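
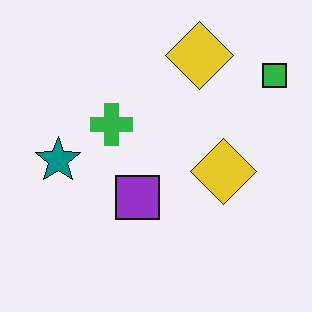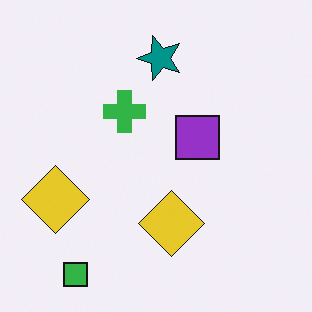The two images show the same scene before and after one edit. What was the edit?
Transposed (reflected across the top-left ↔ bottom-right diagonal).

Shapes have swapped their row and column positions — what was in the top-right is now in the bottom-left — a diagonal reflection.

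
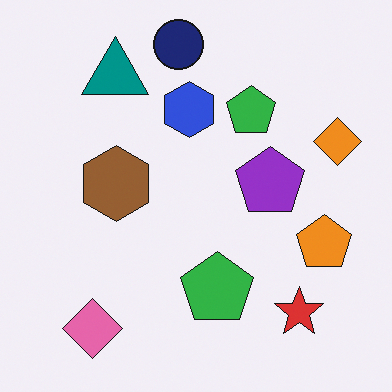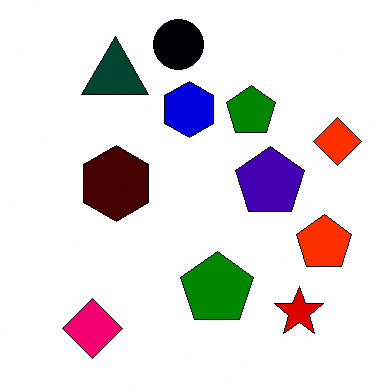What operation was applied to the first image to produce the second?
The image was boosted in contrast.

Tones are pushed away from mid-grey across the whole image — a global contrast change.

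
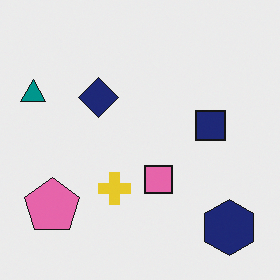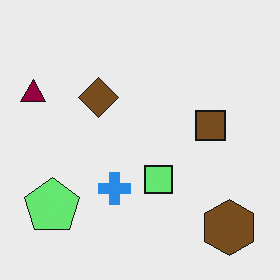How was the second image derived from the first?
The image was hue-shifted through roughly half the color wheel.

Every shape's color has rotated by the same amount around the hue wheel — a uniform hue shift.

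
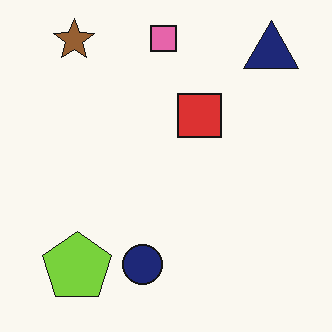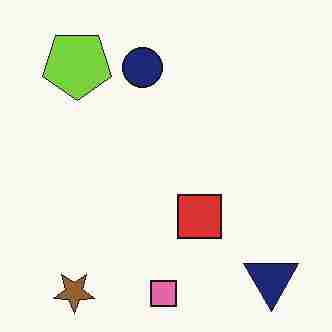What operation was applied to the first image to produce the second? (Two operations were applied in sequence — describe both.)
This is the original image flipped vertically (top ↔ bottom), then heavily JPEG-compressed with obvious blocking artifacts.

The pink square is in the top of the first image and the bottom of the second — shapes on opposite sides of the horizontal midline have swapped in a mirror flip. Blocky 8×8 compression artifacts appear around shape edges and the flat background shows ringing — characteristic JPEG degradation.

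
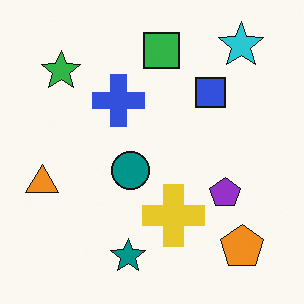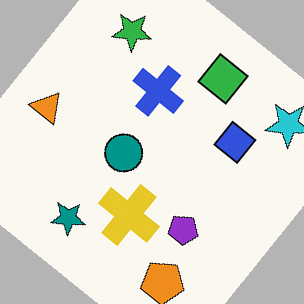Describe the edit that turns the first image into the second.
Rotated clockwise by a large amount — several tens of degrees.

Every shape is tilted by the same angle and the image corners show triangular fill wedges — a whole-image rotation by a non-right angle.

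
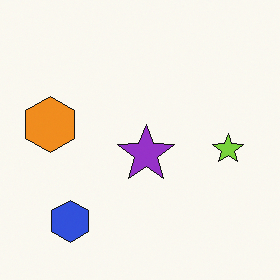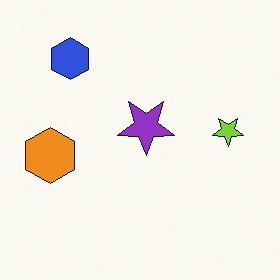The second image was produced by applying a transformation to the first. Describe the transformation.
The transformation is: flipped vertically (top ↔ bottom).

The blue hexagon is in the bottom-left of the first image and the top-left of the second — shapes on opposite sides of the horizontal midline have swapped in a mirror flip.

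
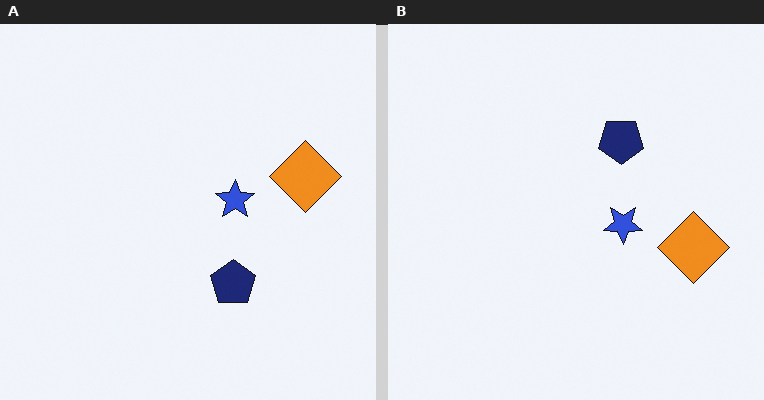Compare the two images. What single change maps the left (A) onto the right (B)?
The transformation is: flipped vertically (top ↔ bottom).

The navy pentagon is in the bottom of the left (A) image and the top of the right (B) — shapes on opposite sides of the horizontal midline have swapped in a mirror flip.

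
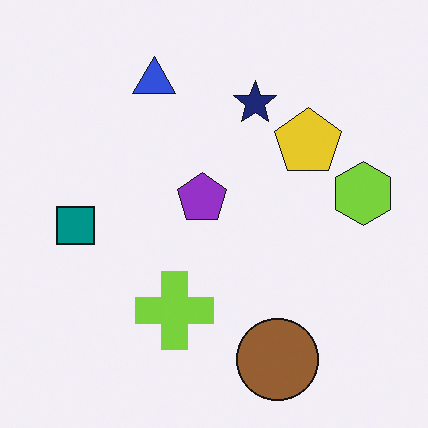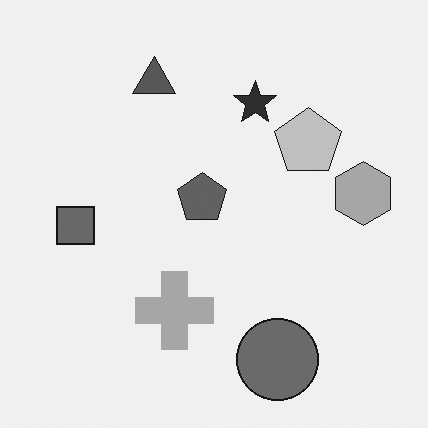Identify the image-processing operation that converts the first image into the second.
It was converted to grayscale.

All color is removed — every shape is now a shade of grey.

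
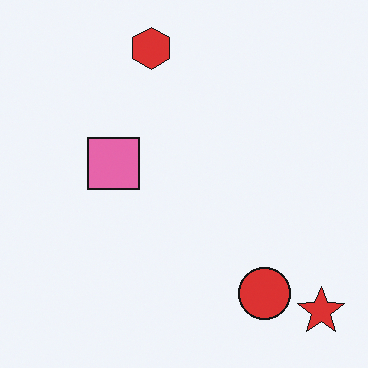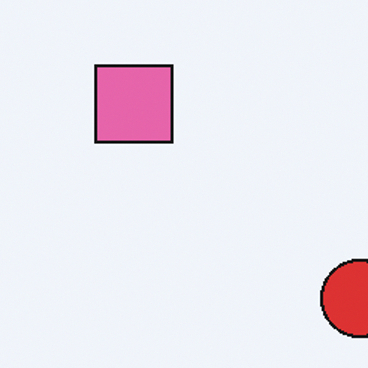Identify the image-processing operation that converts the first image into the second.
It was cropped slightly and scaled back up.

The visible shapes are larger and the field of view is narrower; shapes near the original edges may be partly or wholly outside the frame — a crop-and-rescale.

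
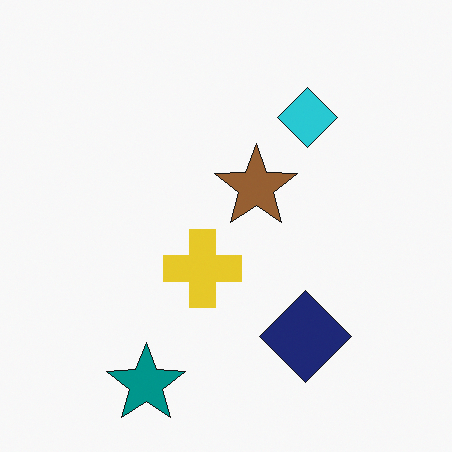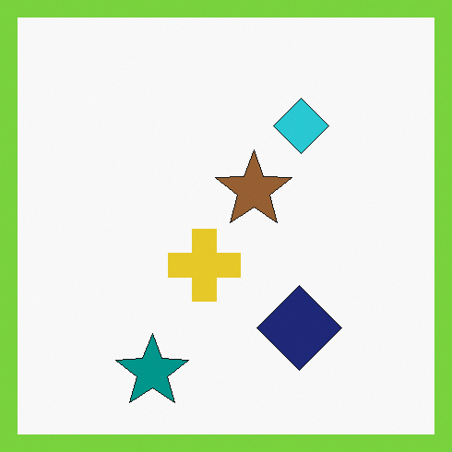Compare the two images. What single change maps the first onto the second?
It was framed with a lime border.

A solid lime frame runs around the edge of the second image, with the content slightly shrunk inside it.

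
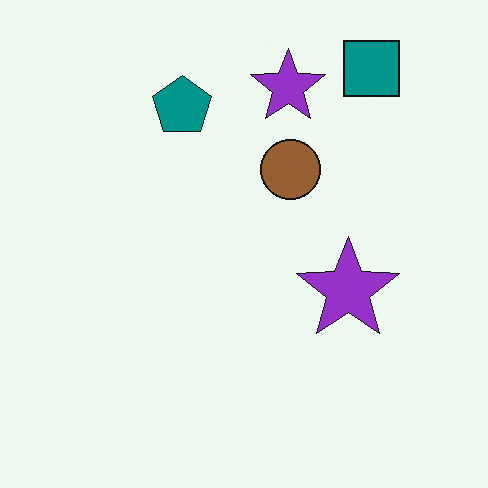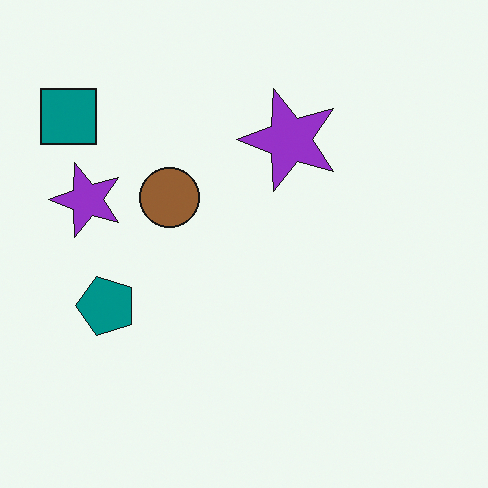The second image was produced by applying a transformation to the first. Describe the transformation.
The second image is the first rotated 90° counter-clockwise.

The teal square sits in the top-right of the first image and the top-left of the second — consistent with a whole-image 90° counter-clockwise rotation.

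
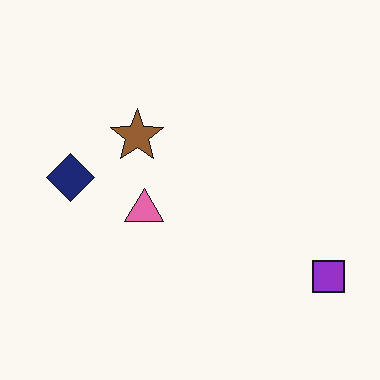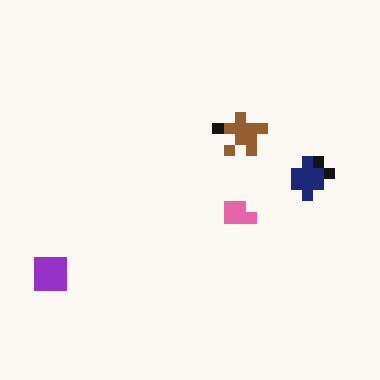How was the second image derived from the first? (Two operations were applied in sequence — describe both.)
The second image is the first heavily pixelated into large blocks, then flipped horizontally (left ↔ right).

Shapes are reduced to large square blocks; fine edges and outlines are lost — a downscale-then-upscale (mosaic) effect. The purple square is in the bottom-right of the first image and the bottom-left of the second — shapes on opposite sides of the vertical midline have swapped in a mirror flip.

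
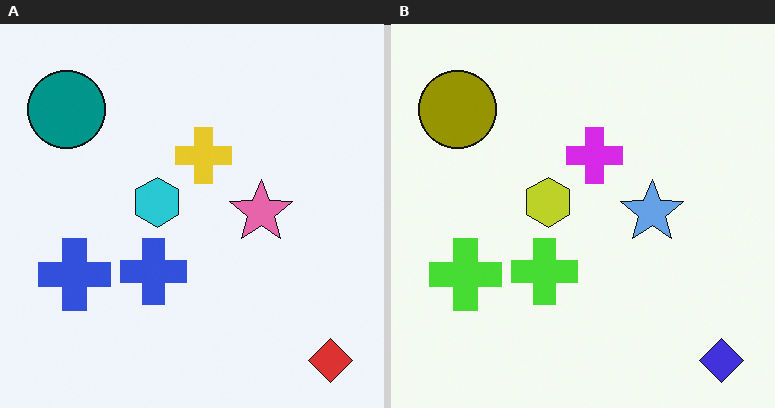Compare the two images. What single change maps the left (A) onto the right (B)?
Hue-shifted through roughly half the color wheel.

Every shape's color has rotated by the same amount around the hue wheel — a uniform hue shift.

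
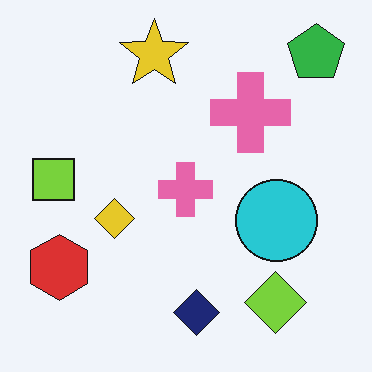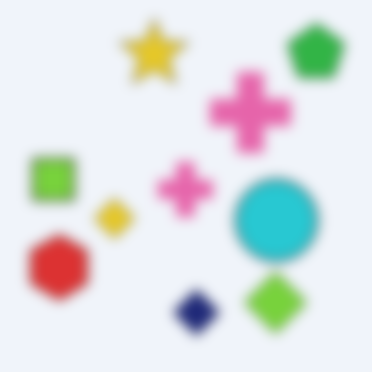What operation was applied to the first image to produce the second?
This is the original image heavily blurred.

Shape edges and outlines are uniformly softened across the whole image.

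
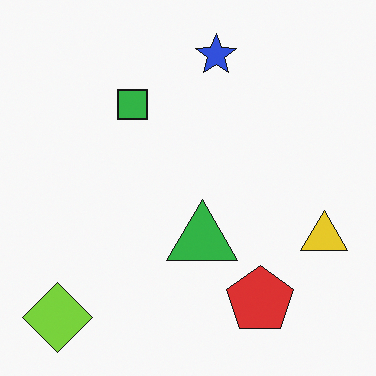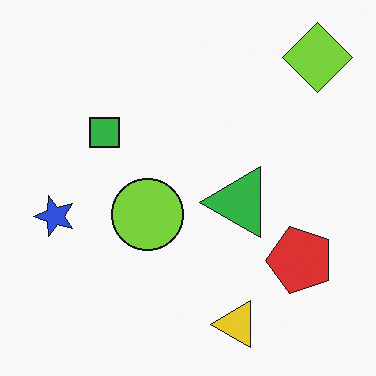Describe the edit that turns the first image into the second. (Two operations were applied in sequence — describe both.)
The image was transposed (reflected across the top-left ↔ bottom-right diagonal), then overlaid with an additional lime circle.

Shapes have swapped their row and column positions — what was in the top-right is now in the bottom-left — a diagonal reflection. A lime circle appears in the second image that is absent from the first.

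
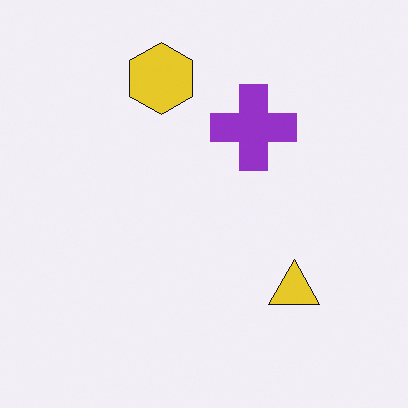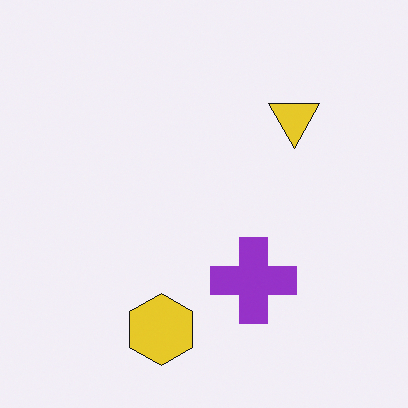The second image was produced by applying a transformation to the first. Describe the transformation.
This is the original image flipped vertically (top ↔ bottom).

The yellow hexagon is in the top of the first image and the bottom of the second — shapes on opposite sides of the horizontal midline have swapped in a mirror flip.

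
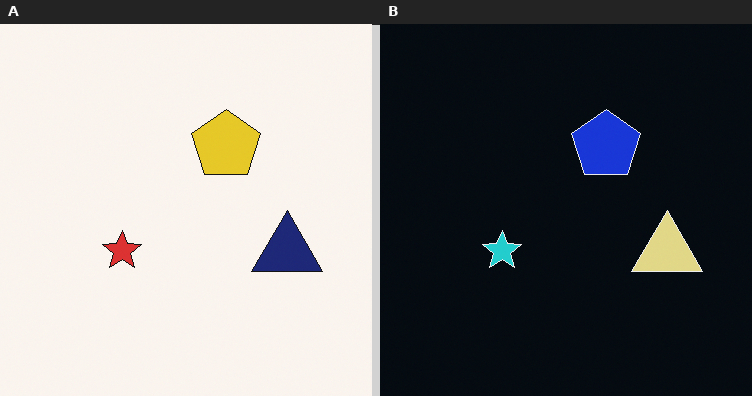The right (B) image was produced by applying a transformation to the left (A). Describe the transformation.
The transformation is: color-inverted (negative).

The light background has become dark and every shape's color is its complement — a photographic negative.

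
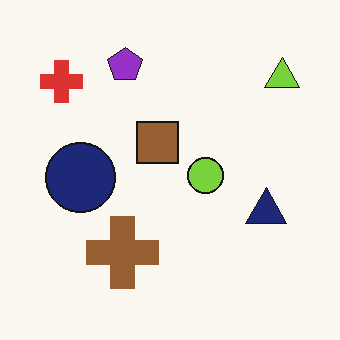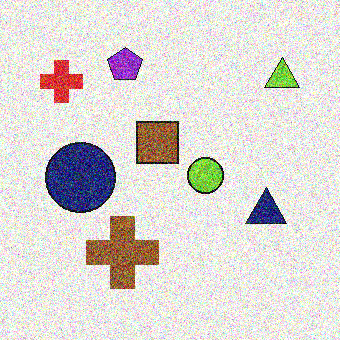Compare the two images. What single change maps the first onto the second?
This is the original image degraded with strong gaussian noise.

Random speckle covers the whole image, including the flat background.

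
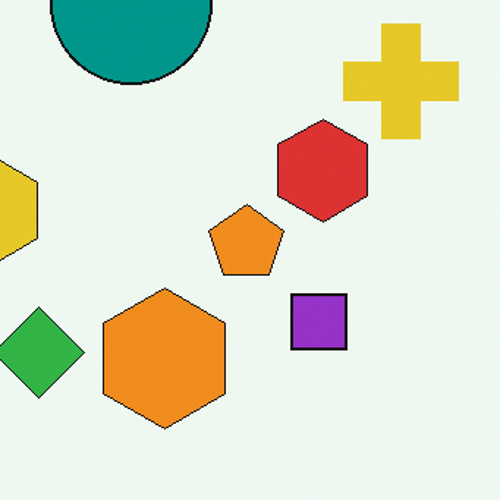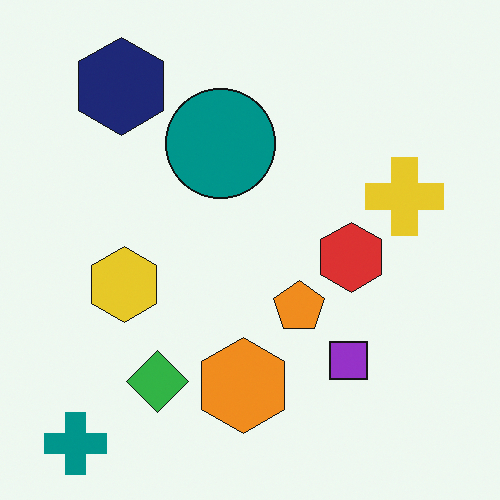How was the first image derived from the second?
The transformation is: cropped to a modestly smaller region and rescaled.

The visible shapes are larger and the field of view is narrower; shapes near the original edges may be partly or wholly outside the frame — a crop-and-rescale.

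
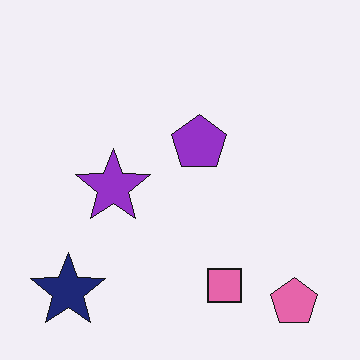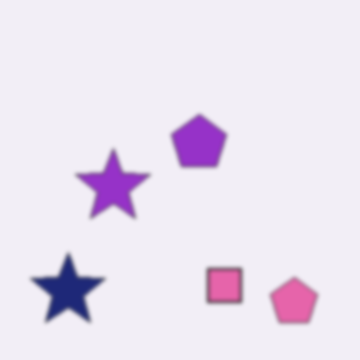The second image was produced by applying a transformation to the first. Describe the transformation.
This is the original image slightly softened.

Shape edges and outlines are uniformly softened across the whole image.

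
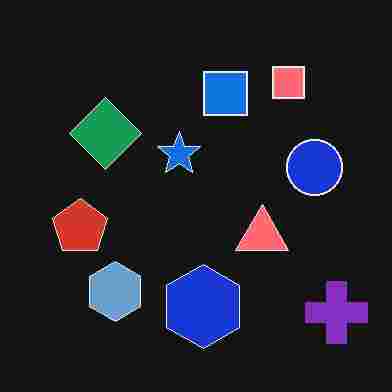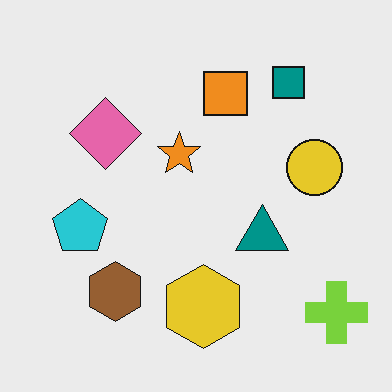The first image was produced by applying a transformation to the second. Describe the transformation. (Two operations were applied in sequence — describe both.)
The first image is the second heavily JPEG-compressed with obvious blocking artifacts, then color-inverted (negative).

Blocky 8×8 compression artifacts appear around shape edges and the flat background shows ringing — characteristic JPEG degradation. The light background has become dark and every shape's color is its complement — a photographic negative.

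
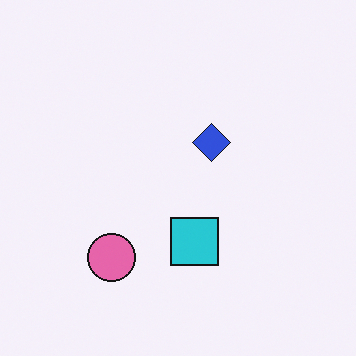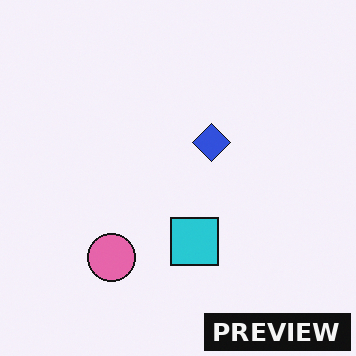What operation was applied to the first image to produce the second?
The transformation is: watermarked with the text "PREVIEW" in the lower-right corner.

A dark label reading "PREVIEW" appears in the lower-right corner.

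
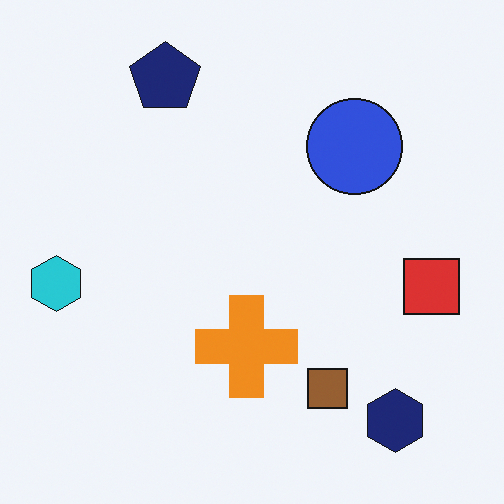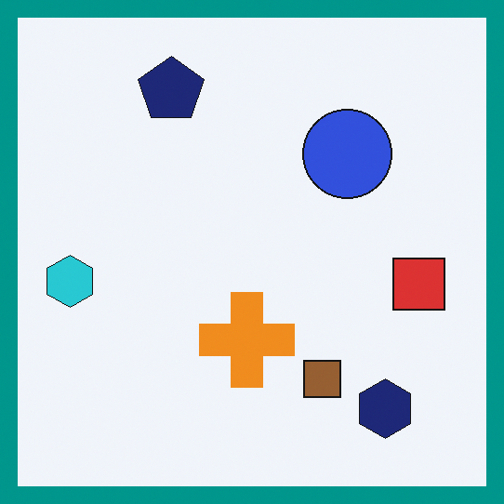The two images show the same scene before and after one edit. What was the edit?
This is the original image framed with a teal border.

A solid teal frame runs around the edge of the second image, with the content slightly shrunk inside it.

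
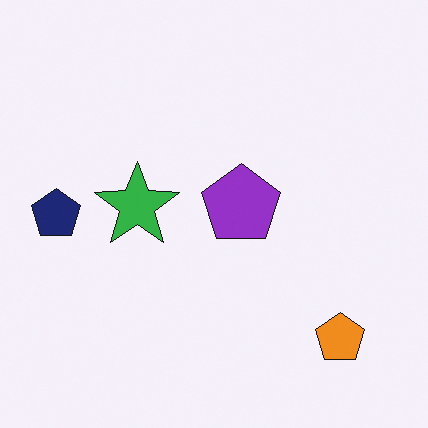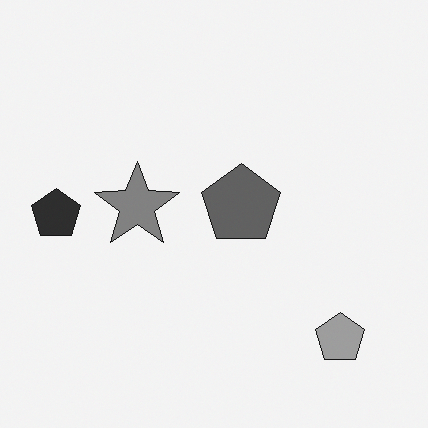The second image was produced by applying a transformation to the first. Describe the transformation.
The second image is the first converted to grayscale.

All color is removed — every shape is now a shade of grey.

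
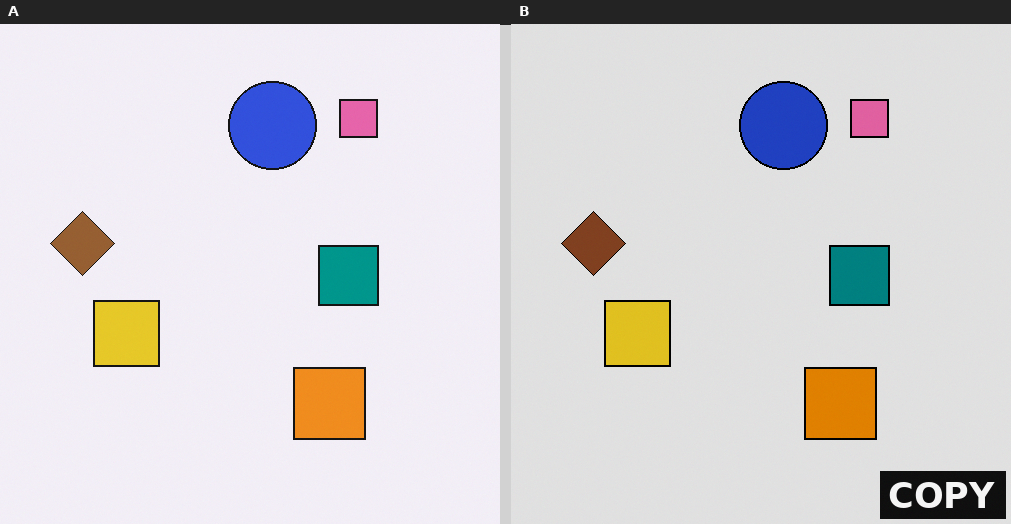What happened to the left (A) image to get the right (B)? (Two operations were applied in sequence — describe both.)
The transformation is: moderately posterized, then watermarked with the text "COPY" in the lower-right corner.

Each flat color has snapped to a coarser quantized level — most visibly, the near-white background has dropped to a flat grey. A dark label reading "COPY" appears in the lower-right corner.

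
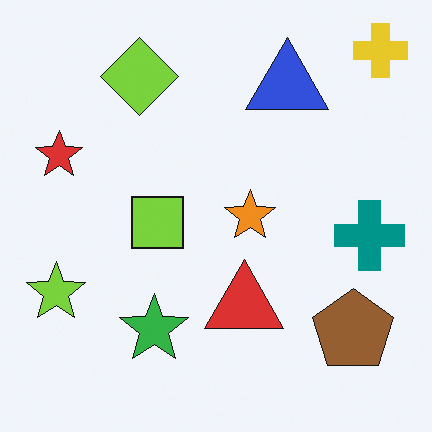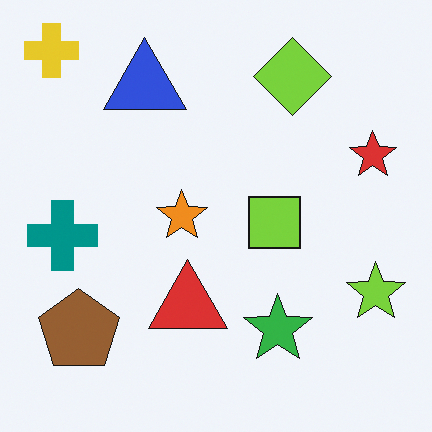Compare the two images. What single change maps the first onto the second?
The transformation is: flipped horizontally (left ↔ right).

The yellow cross is in the top-right of the first image and the top-left of the second — shapes on opposite sides of the vertical midline have swapped in a mirror flip.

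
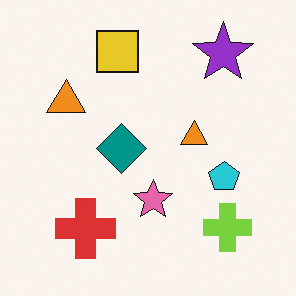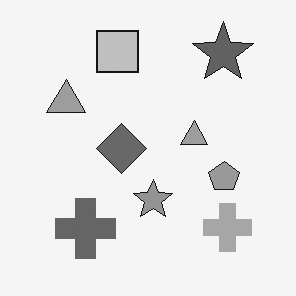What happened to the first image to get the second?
This is the original image converted to grayscale.

All color is removed — every shape is now a shade of grey.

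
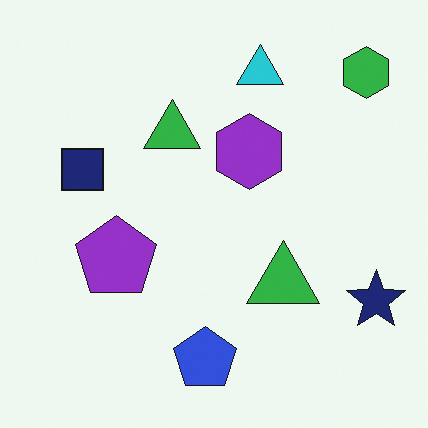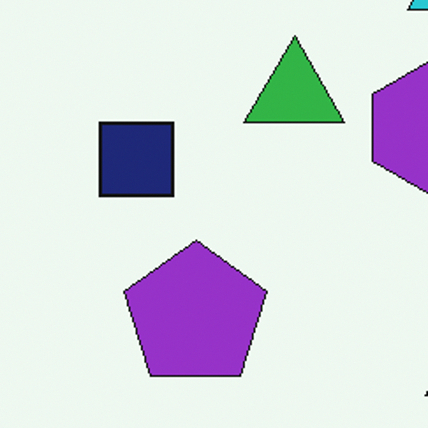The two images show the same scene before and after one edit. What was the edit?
It was cropped to a noticeably smaller region and rescaled.

The visible shapes are larger and the field of view is narrower; shapes near the original edges may be partly or wholly outside the frame — a crop-and-rescale.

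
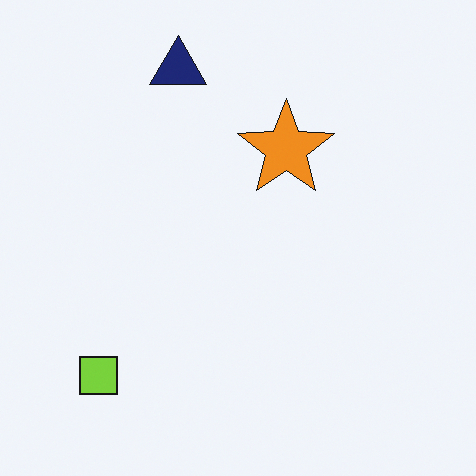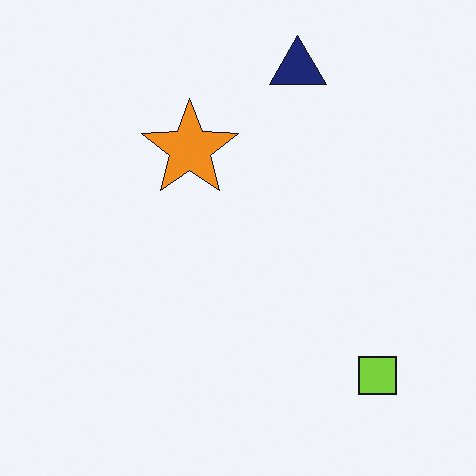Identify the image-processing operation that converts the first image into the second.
The second image is the first flipped horizontally (left ↔ right).

The lime square is in the bottom-left of the first image and the bottom-right of the second — shapes on opposite sides of the vertical midline have swapped in a mirror flip.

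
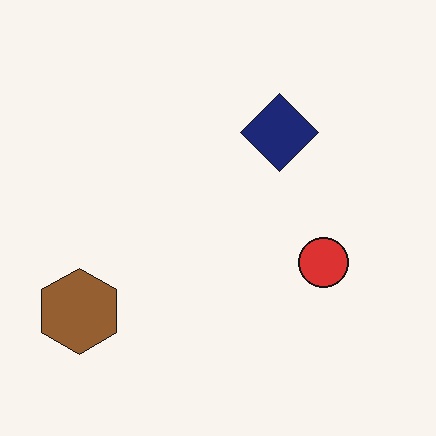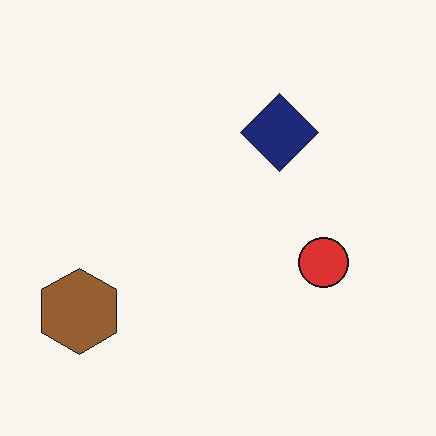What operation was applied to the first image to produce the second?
It was given moderate JPEG compression.

Blocky 8×8 compression artifacts appear around shape edges and the flat background shows ringing — characteristic JPEG degradation.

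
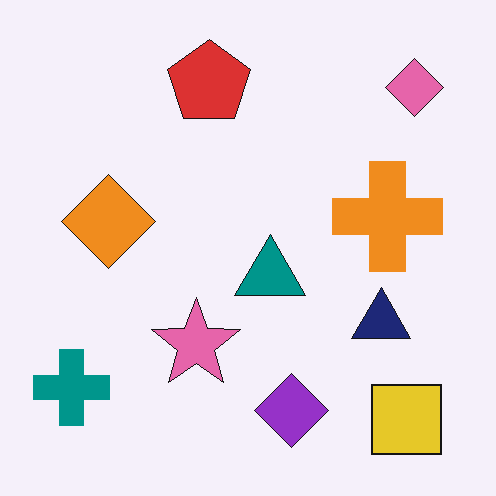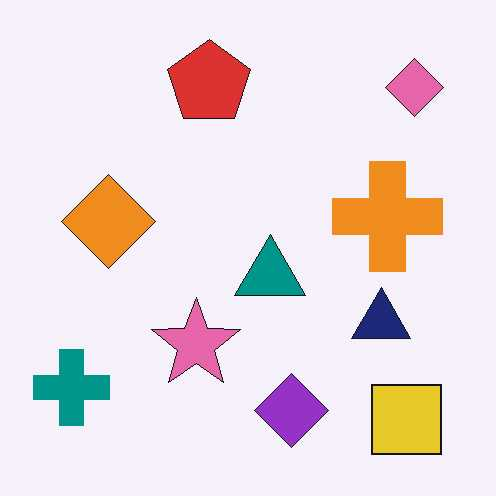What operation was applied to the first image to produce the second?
It was JPEG-compressed with visible artifacts.

Blocky 8×8 compression artifacts appear around shape edges and the flat background shows ringing — characteristic JPEG degradation.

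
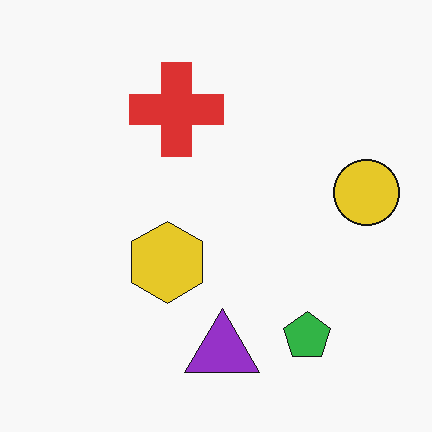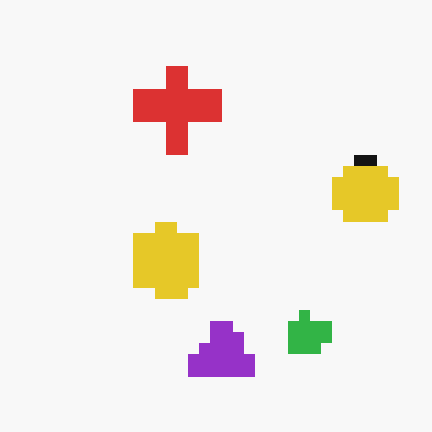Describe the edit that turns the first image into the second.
The transformation is: heavily pixelated into large blocks.

Shapes are reduced to large square blocks; fine edges and outlines are lost — a downscale-then-upscale (mosaic) effect.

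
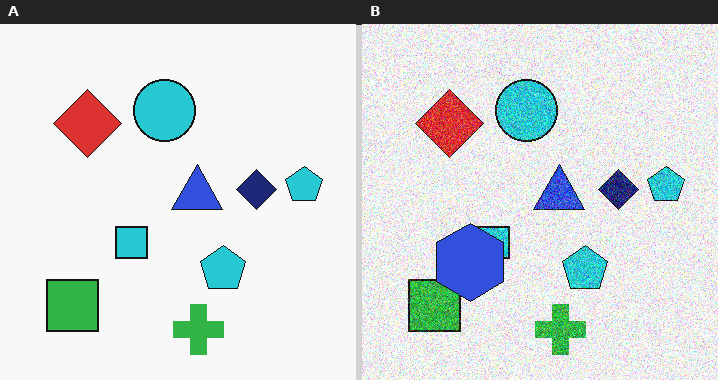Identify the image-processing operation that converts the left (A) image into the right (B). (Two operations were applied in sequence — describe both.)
The transformation is: degraded with heavy additive noise, then overlaid with an additional blue hexagon.

Random speckle covers the whole image, including the flat background. A blue hexagon appears in the right (B) image that is absent from the left (A).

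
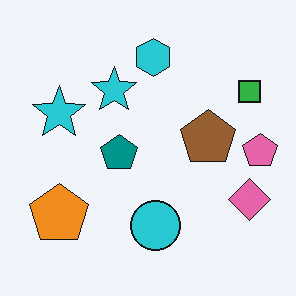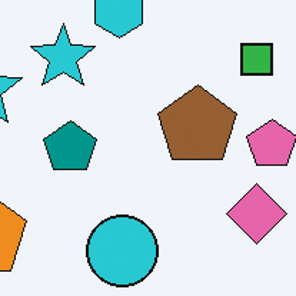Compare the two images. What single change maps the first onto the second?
Cropped slightly and scaled back up.

The visible shapes are larger and the field of view is narrower; shapes near the original edges may be partly or wholly outside the frame — a crop-and-rescale.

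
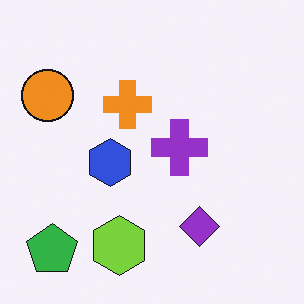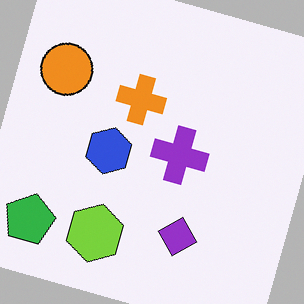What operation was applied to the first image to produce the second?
The transformation is: rotated clockwise by a moderate amount.

Every shape is tilted by the same angle and the image corners show triangular fill wedges — a whole-image rotation by a non-right angle.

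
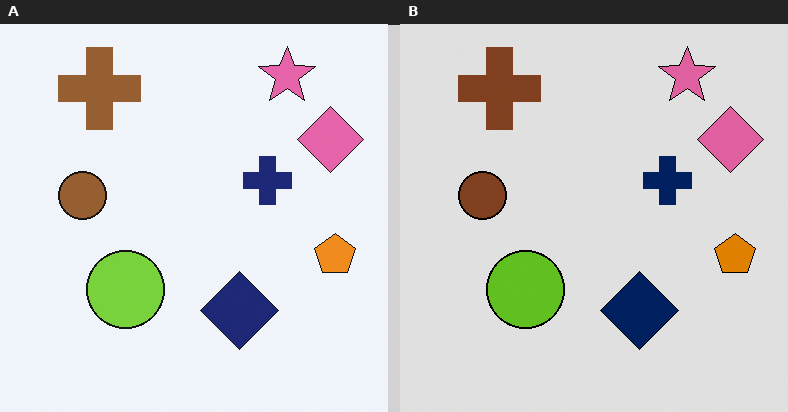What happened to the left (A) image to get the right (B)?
Moderately posterized.

Each flat color has snapped to a coarser quantized level — most visibly, the near-white background has dropped to a flat grey.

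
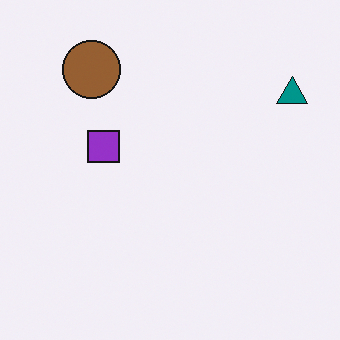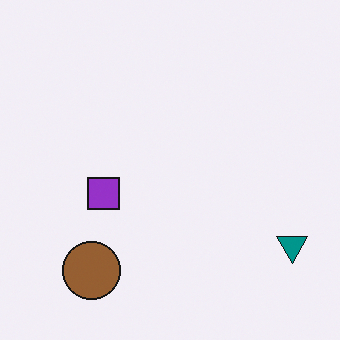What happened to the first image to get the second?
The image was flipped vertically (top ↔ bottom).

The brown circle is in the top-left of the first image and the bottom-left of the second — shapes on opposite sides of the horizontal midline have swapped in a mirror flip.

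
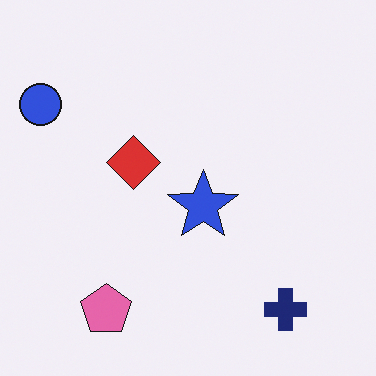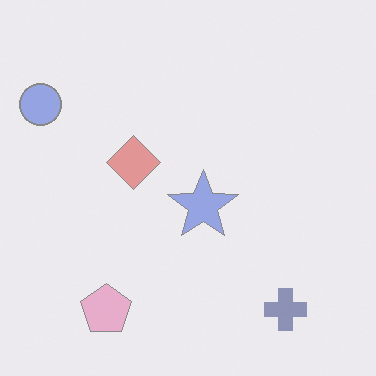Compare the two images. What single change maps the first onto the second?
The image was washed out (contrast reduced).

Tones are pushed toward mid-grey across the whole image — a global contrast change.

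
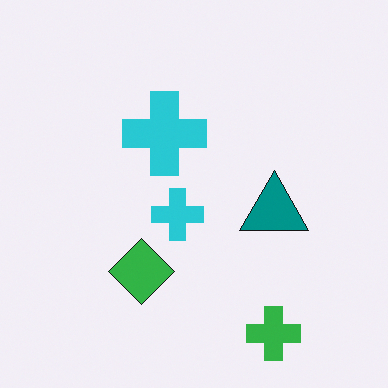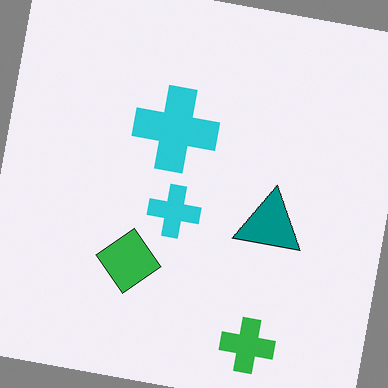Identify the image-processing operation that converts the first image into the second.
The second image is the first rotated clockwise by a small amount.

Every shape is tilted by the same angle and the image corners show triangular fill wedges — a whole-image rotation by a non-right angle.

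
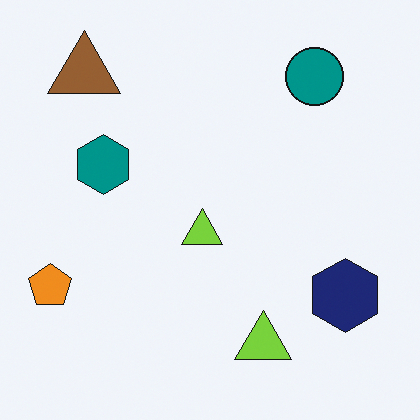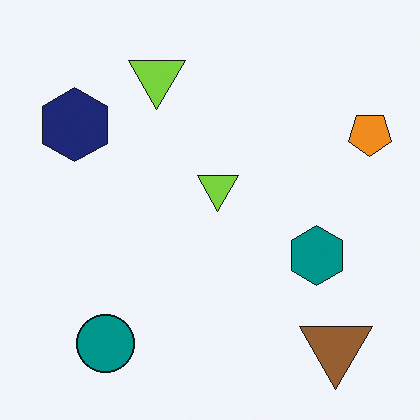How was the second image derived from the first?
It was rotated 180°.

The brown triangle sits in the top-left of the first image and the bottom-right of the second — consistent with a whole-image 180° rotation.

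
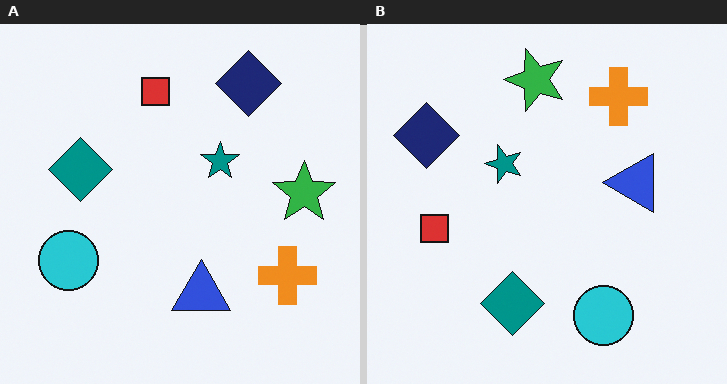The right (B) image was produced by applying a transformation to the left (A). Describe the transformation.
The right (B) image is the left (A) rotated 90° counter-clockwise.

The navy diamond sits in the top-right of the left (A) image and the top-left of the right (B) — consistent with a whole-image 90° counter-clockwise rotation.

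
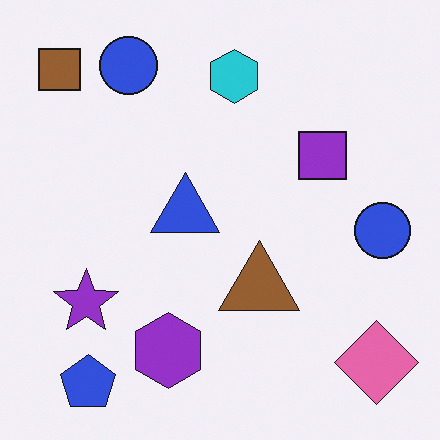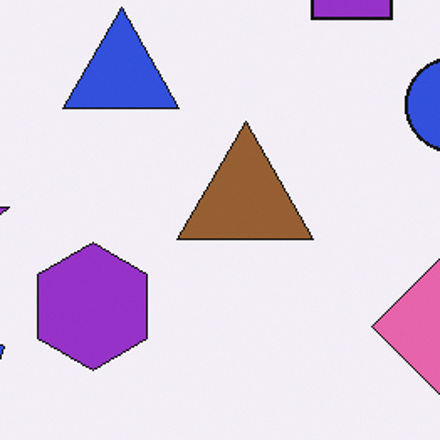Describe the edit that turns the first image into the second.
This is the original image cropped tightly and scaled back up.

The visible shapes are larger and the field of view is narrower; shapes near the original edges may be partly or wholly outside the frame — a crop-and-rescale.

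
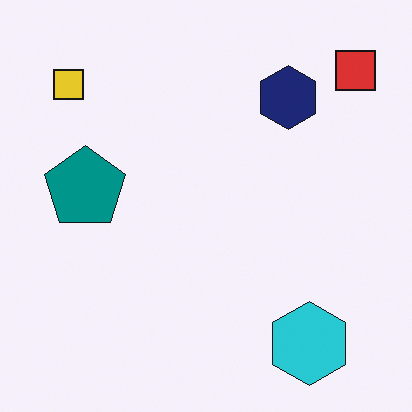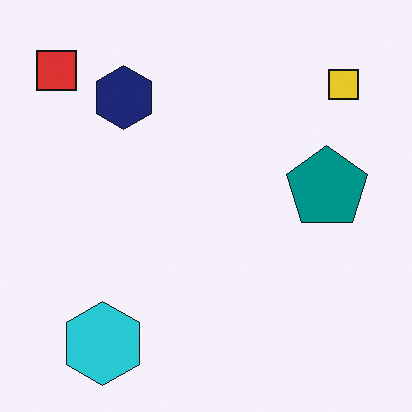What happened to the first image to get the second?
Flipped horizontally (left ↔ right).

The red square is in the top-right of the first image and the top-left of the second — shapes on opposite sides of the vertical midline have swapped in a mirror flip.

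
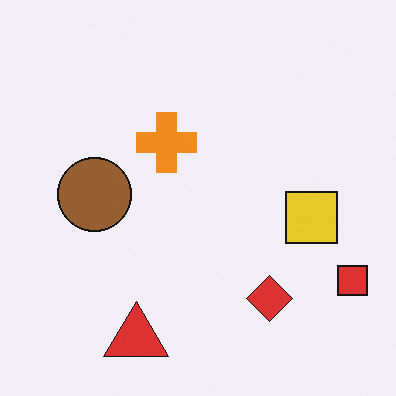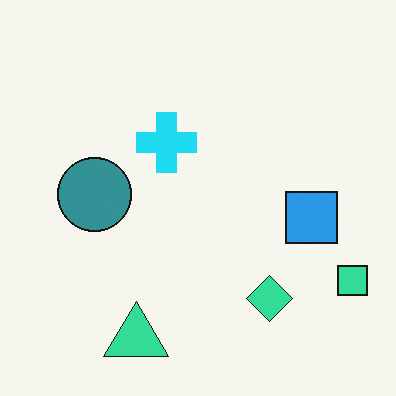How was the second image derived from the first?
The image was hue-shifted noticeably.

Every shape's color has rotated by the same amount around the hue wheel — a uniform hue shift.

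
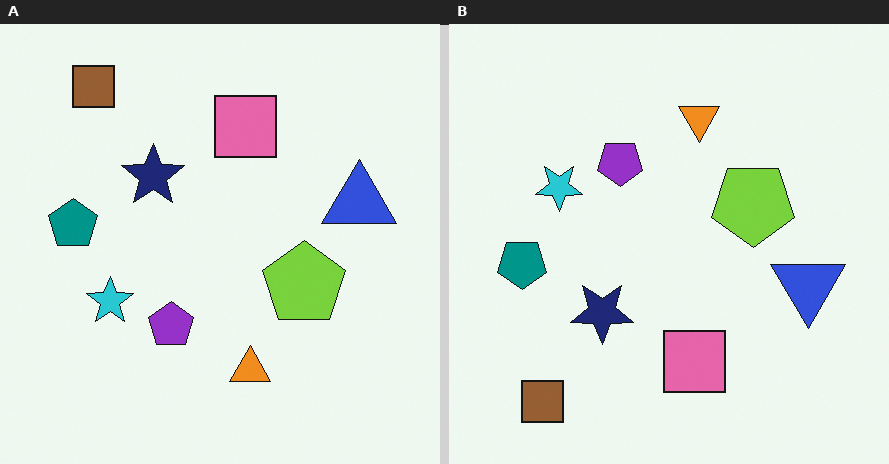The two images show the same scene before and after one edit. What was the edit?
The transformation is: flipped vertically (top ↔ bottom).

The brown square is in the top-left of the left (A) image and the bottom-left of the right (B) — shapes on opposite sides of the horizontal midline have swapped in a mirror flip.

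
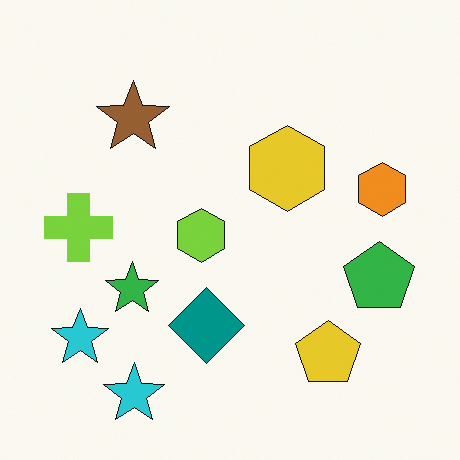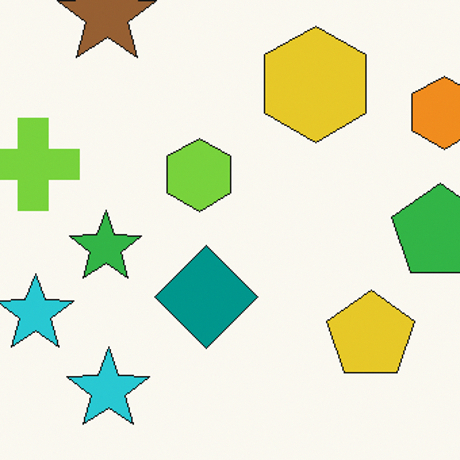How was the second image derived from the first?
It was cropped slightly and scaled back up.

The visible shapes are larger and the field of view is narrower; shapes near the original edges may be partly or wholly outside the frame — a crop-and-rescale.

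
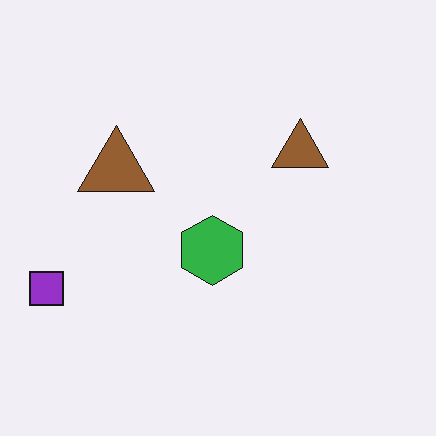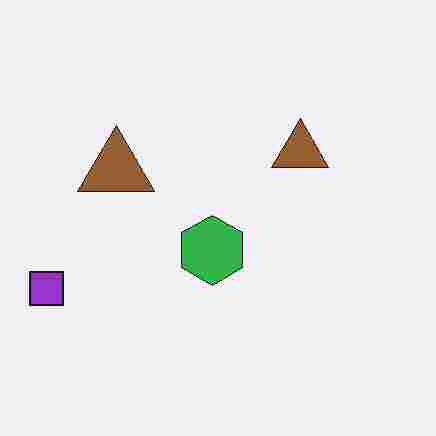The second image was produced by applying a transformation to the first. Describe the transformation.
Degraded with heavy JPEG compression.

Blocky 8×8 compression artifacts appear around shape edges and the flat background shows ringing — characteristic JPEG degradation.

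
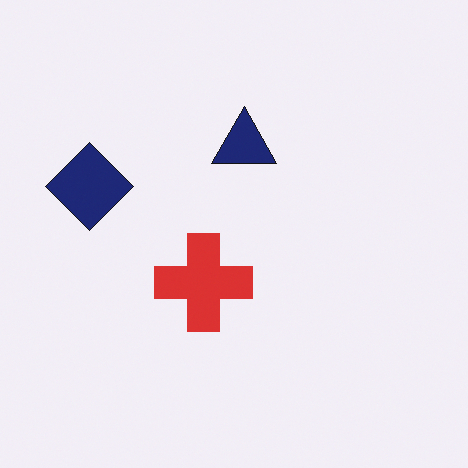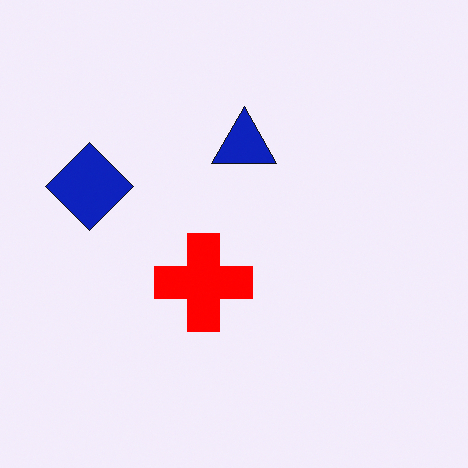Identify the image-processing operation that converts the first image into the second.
The transformation is: heavily oversaturated.

All colors are more vivid — a global saturation change.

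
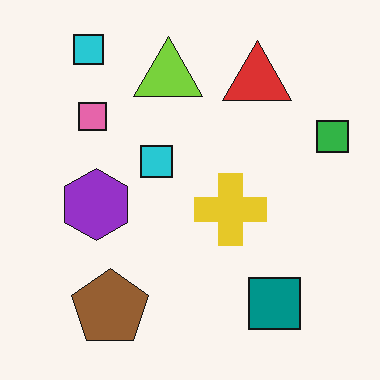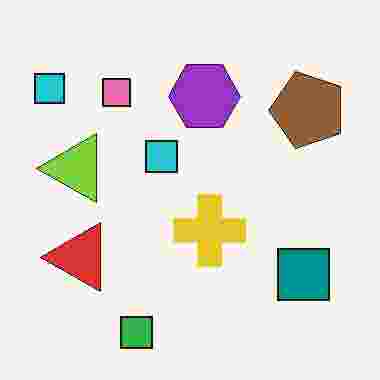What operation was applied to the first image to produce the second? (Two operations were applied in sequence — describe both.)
The second image is the first degraded with heavy JPEG compression, then transposed (reflected across the top-left ↔ bottom-right diagonal).

Blocky 8×8 compression artifacts appear around shape edges and the flat background shows ringing — characteristic JPEG degradation. Shapes have swapped their row and column positions — what was in the top-right is now in the bottom-left — a diagonal reflection.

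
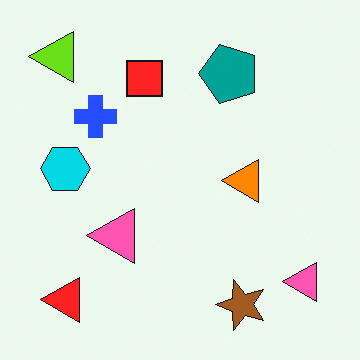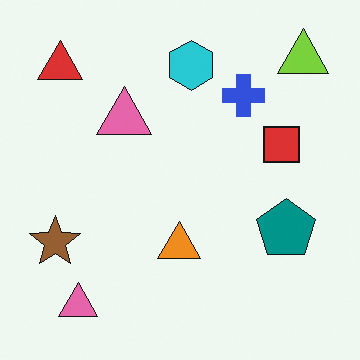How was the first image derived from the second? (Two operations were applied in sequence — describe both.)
The image was slightly oversaturated, then rotated 90° counter-clockwise.

All colors are more vivid — a global saturation change. The lime triangle sits in the top-right of the second image and the top-left of the first — consistent with a whole-image 90° counter-clockwise rotation.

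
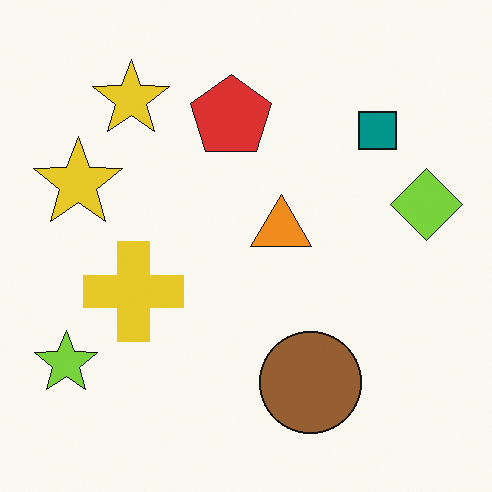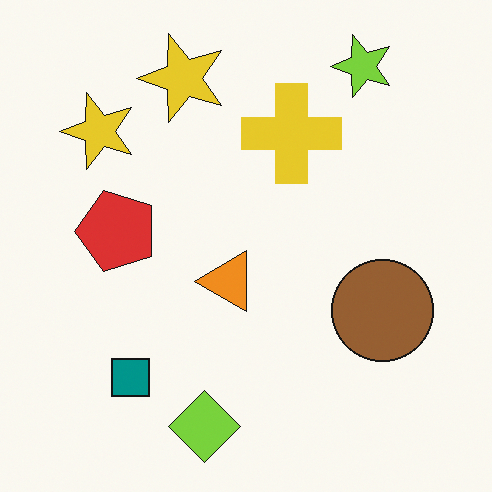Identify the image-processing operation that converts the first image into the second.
The second image is the first transposed (reflected across the top-left ↔ bottom-right diagonal).

Shapes have swapped their row and column positions — what was in the top-right is now in the bottom-left — a diagonal reflection.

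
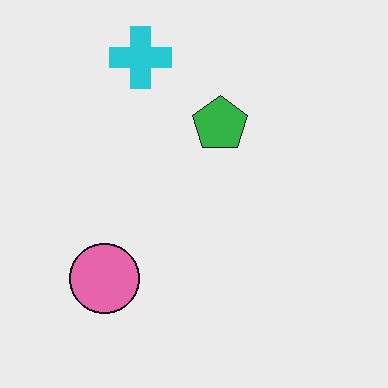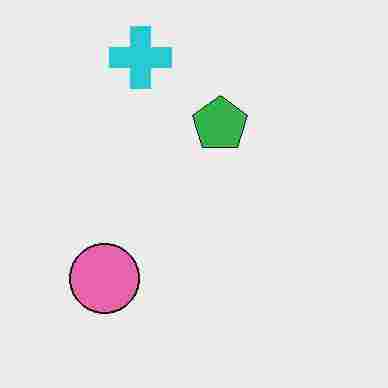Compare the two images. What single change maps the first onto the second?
It was heavily JPEG-compressed with obvious blocking artifacts.

Blocky 8×8 compression artifacts appear around shape edges and the flat background shows ringing — characteristic JPEG degradation.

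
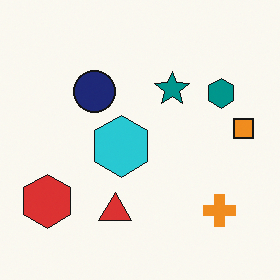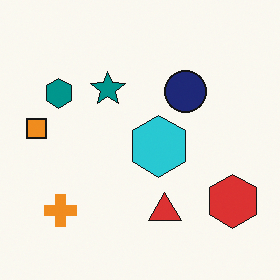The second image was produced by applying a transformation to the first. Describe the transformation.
The transformation is: flipped horizontally (left ↔ right).

The orange square is in the right of the first image and the left of the second — shapes on opposite sides of the vertical midline have swapped in a mirror flip.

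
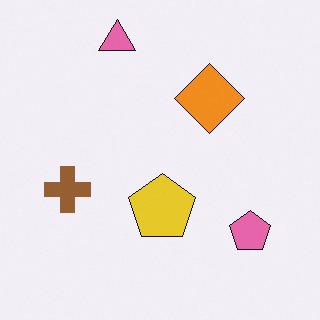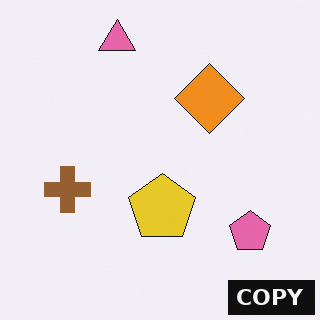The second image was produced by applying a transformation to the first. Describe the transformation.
The image was watermarked with the text "COPY" in the lower-right corner.

A dark label reading "COPY" appears in the lower-right corner.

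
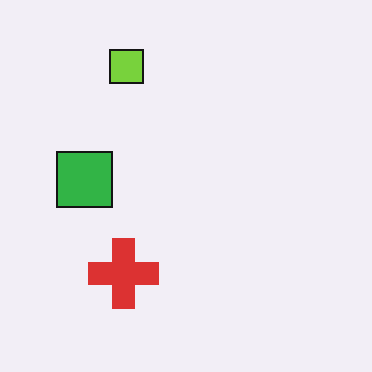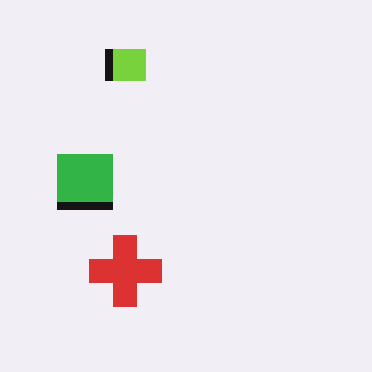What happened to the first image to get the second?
It was pixelated into visible square blocks.

Shapes are reduced to large square blocks; fine edges and outlines are lost — a downscale-then-upscale (mosaic) effect.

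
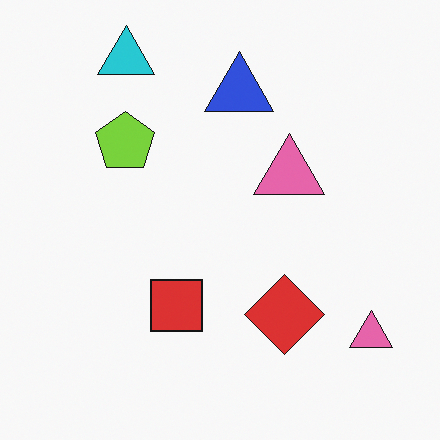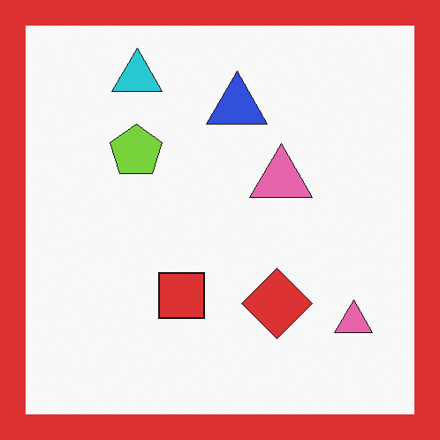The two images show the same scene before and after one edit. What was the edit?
The transformation is: framed with a red border.

A solid red frame runs around the edge of the second image, with the content slightly shrunk inside it.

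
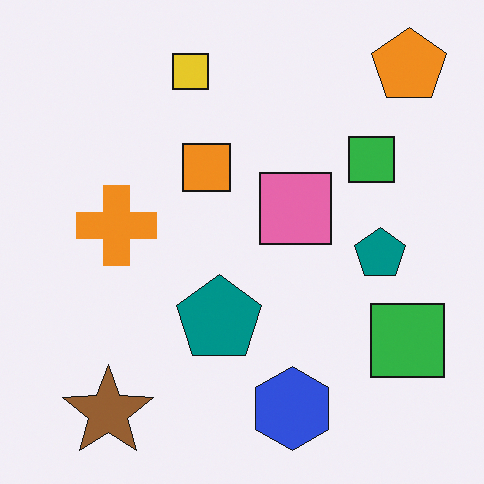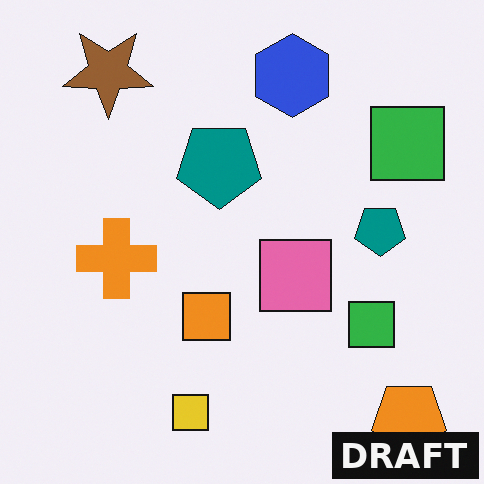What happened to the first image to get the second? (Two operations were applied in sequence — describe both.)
This is the original image flipped vertically (top ↔ bottom), then watermarked with the text "DRAFT" in the lower-right corner.

The orange pentagon is in the top-right of the first image and the bottom-right of the second — shapes on opposite sides of the horizontal midline have swapped in a mirror flip. A dark label reading "DRAFT" appears in the lower-right corner.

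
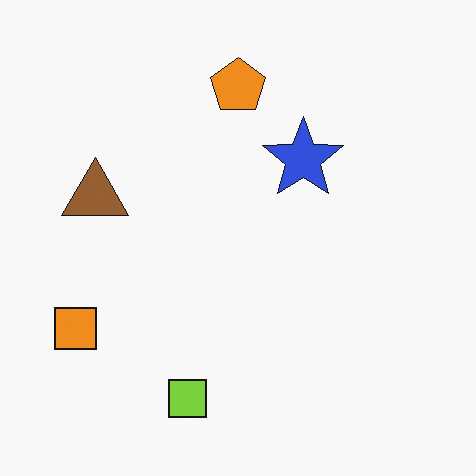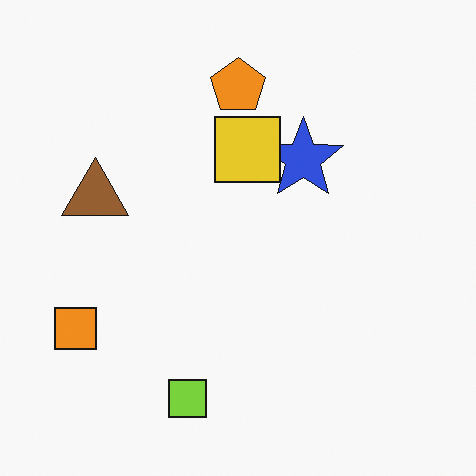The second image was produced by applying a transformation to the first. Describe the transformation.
The transformation is: overlaid with an additional yellow square.

A yellow square appears in the second image that is absent from the first.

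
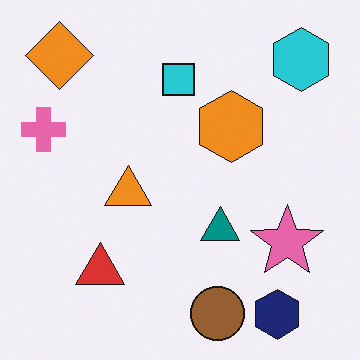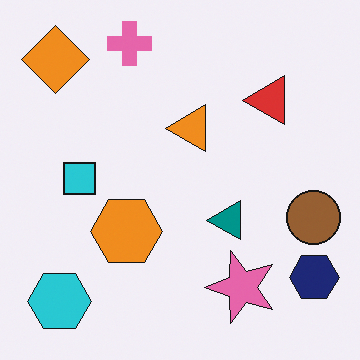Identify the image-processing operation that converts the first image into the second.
Transposed (reflected across the top-left ↔ bottom-right diagonal).

Shapes have swapped their row and column positions — what was in the top-right is now in the bottom-left — a diagonal reflection.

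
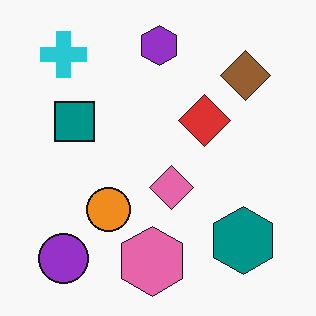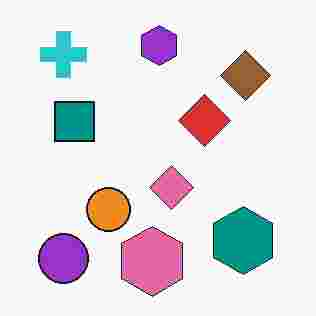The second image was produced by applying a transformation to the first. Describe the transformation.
The image was degraded with heavy JPEG compression.

Blocky 8×8 compression artifacts appear around shape edges and the flat background shows ringing — characteristic JPEG degradation.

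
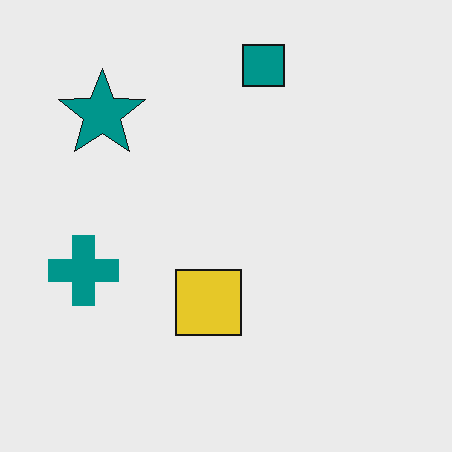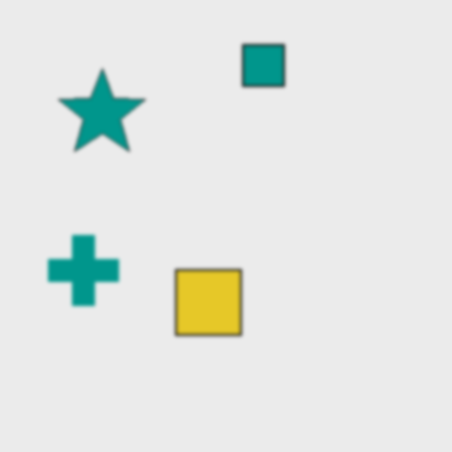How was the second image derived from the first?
This is the original image slightly softened.

Shape edges and outlines are uniformly softened across the whole image.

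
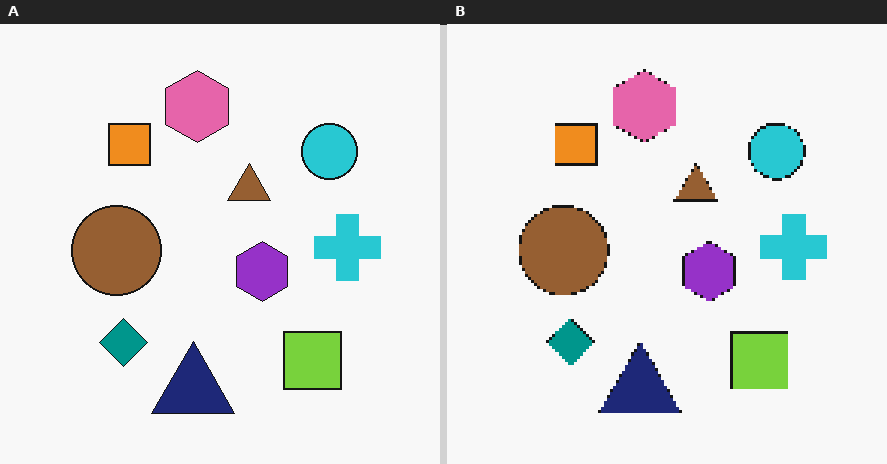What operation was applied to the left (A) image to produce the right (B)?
It was lightly pixelated (a mild mosaic effect).

Shapes are reduced to large square blocks; fine edges and outlines are lost — a downscale-then-upscale (mosaic) effect.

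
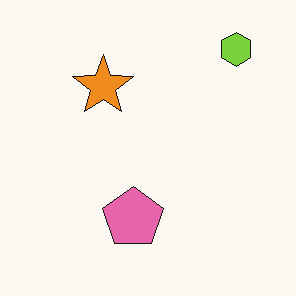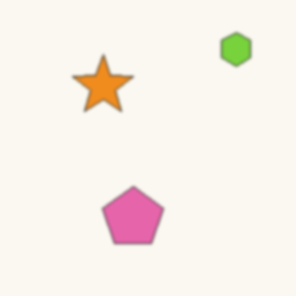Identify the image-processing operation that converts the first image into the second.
The second image is the first lightly blurred.

Shape edges and outlines are uniformly softened across the whole image.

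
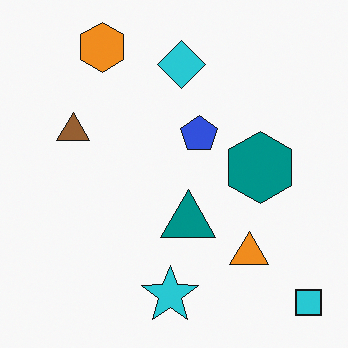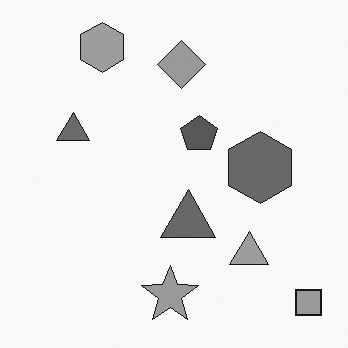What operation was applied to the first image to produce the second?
The second image is the first converted to grayscale.

All color is removed — every shape is now a shade of grey.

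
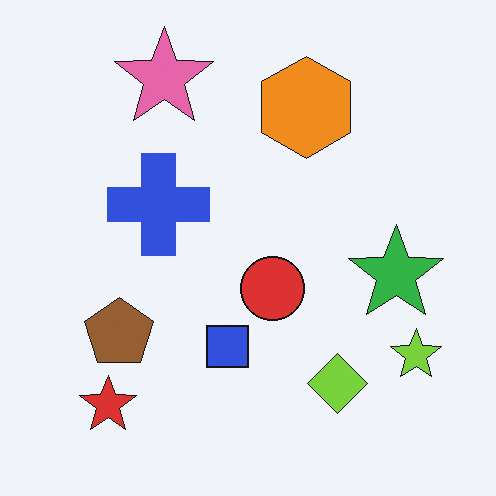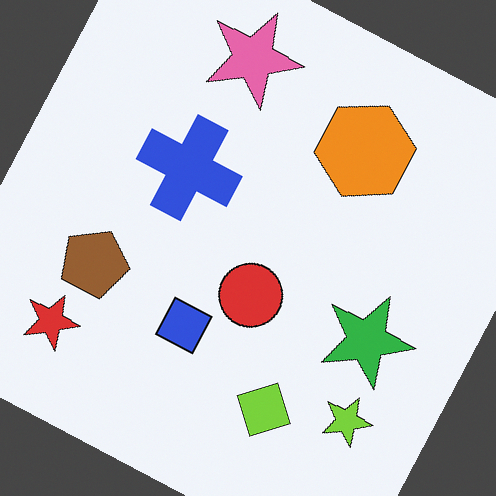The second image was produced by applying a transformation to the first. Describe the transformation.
The second image is the first rotated clockwise by a clearly visible amount.

Every shape is tilted by the same angle and the image corners show triangular fill wedges — a whole-image rotation by a non-right angle.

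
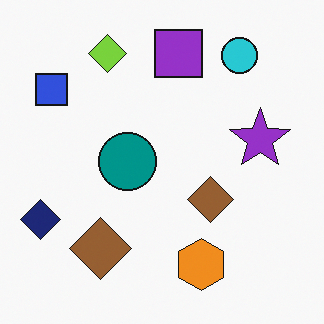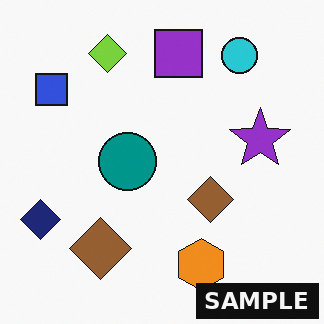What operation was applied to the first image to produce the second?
Watermarked with the text "SAMPLE" in the lower-right corner.

A dark label reading "SAMPLE" appears in the lower-right corner.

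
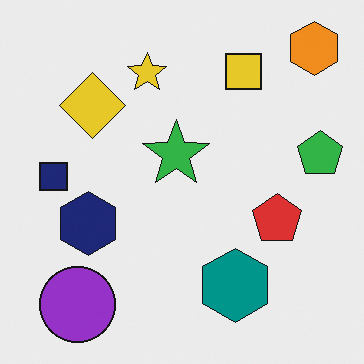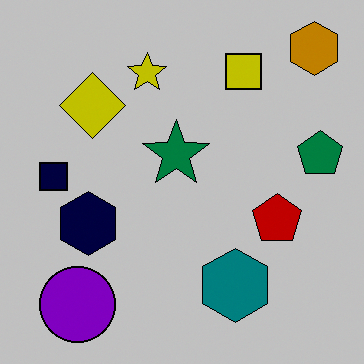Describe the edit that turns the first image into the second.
The image was heavily posterized to just a handful of flat colors.

Each flat color has snapped to a coarser quantized level — most visibly, the near-white background has dropped to a flat grey.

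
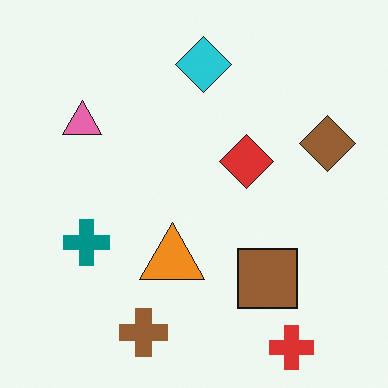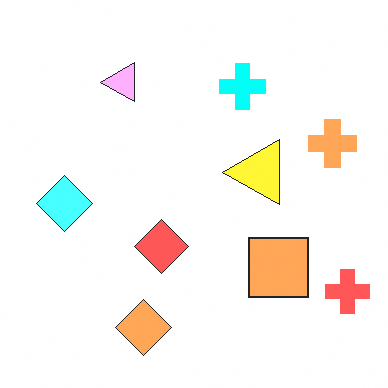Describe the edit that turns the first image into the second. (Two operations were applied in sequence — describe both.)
The transformation is: transposed (reflected across the top-left ↔ bottom-right diagonal), then brightened a lot.

Shapes have swapped their row and column positions — what was in the top-right is now in the bottom-left — a diagonal reflection. Every pixel — background and shapes alike — is uniformly brightened.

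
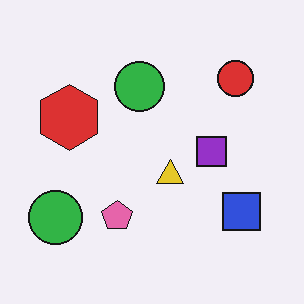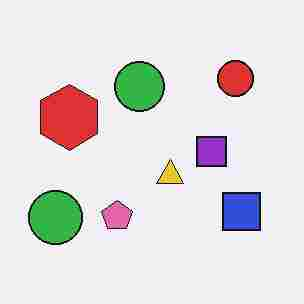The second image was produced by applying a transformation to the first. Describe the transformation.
It was degraded with heavy JPEG compression.

Blocky 8×8 compression artifacts appear around shape edges and the flat background shows ringing — characteristic JPEG degradation.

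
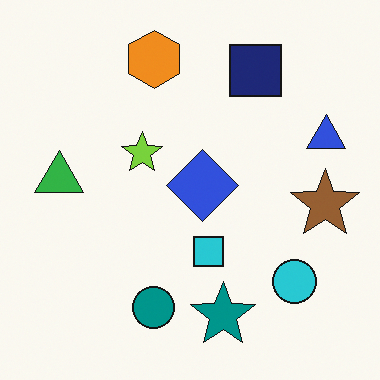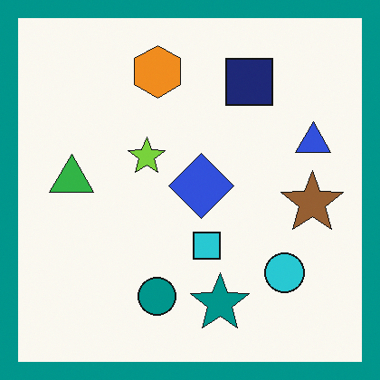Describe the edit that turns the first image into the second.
Framed with a teal border.

A solid teal frame runs around the edge of the second image, with the content slightly shrunk inside it.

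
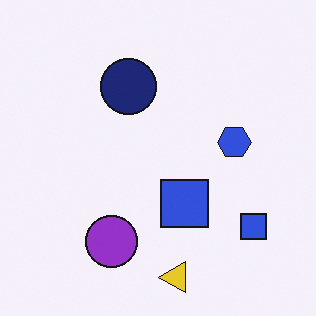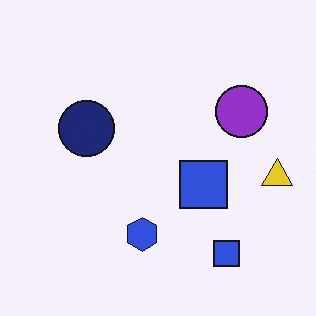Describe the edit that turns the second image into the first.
This is the original image transposed (reflected across the top-left ↔ bottom-right diagonal).

Shapes have swapped their row and column positions — what was in the top-right is now in the bottom-left — a diagonal reflection.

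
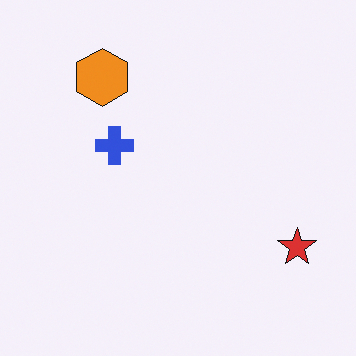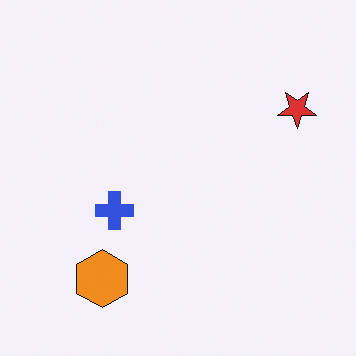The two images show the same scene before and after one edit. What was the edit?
It was flipped vertically (top ↔ bottom).

The orange hexagon is in the top-left of the first image and the bottom-left of the second — shapes on opposite sides of the horizontal midline have swapped in a mirror flip.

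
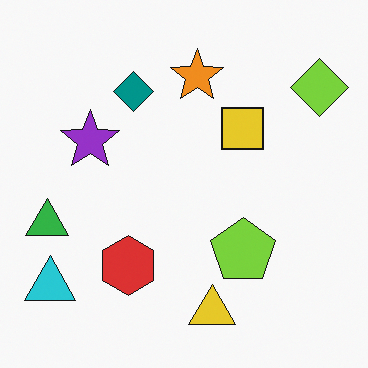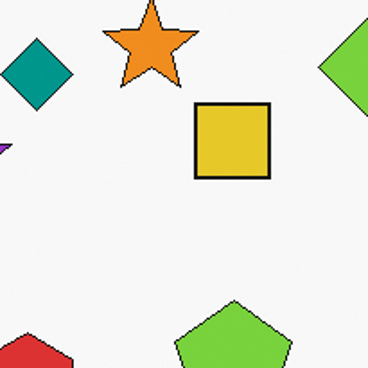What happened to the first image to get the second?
The transformation is: cropped tightly and scaled back up.

The visible shapes are larger and the field of view is narrower; shapes near the original edges may be partly or wholly outside the frame — a crop-and-rescale.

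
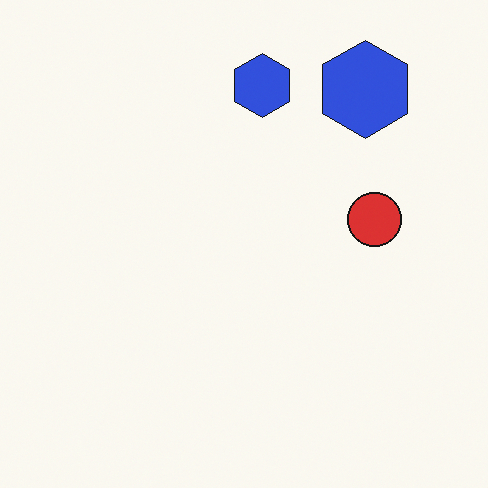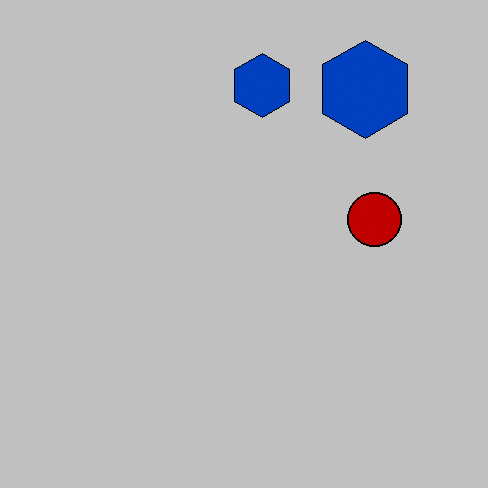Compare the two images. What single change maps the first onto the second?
The second image is the first heavily posterized to just a handful of flat colors.

Each flat color has snapped to a coarser quantized level — most visibly, the near-white background has dropped to a flat grey.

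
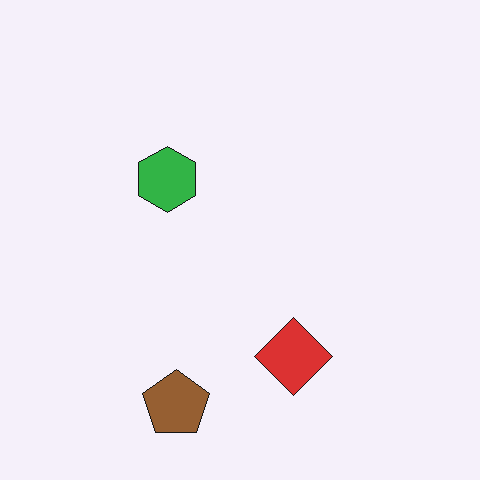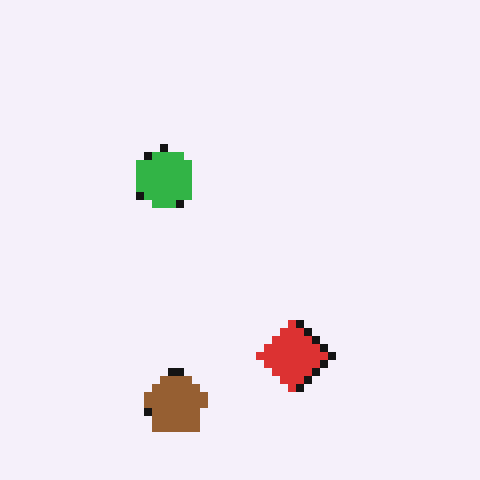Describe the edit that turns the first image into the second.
It was moderately pixelated.

Shapes are reduced to large square blocks; fine edges and outlines are lost — a downscale-then-upscale (mosaic) effect.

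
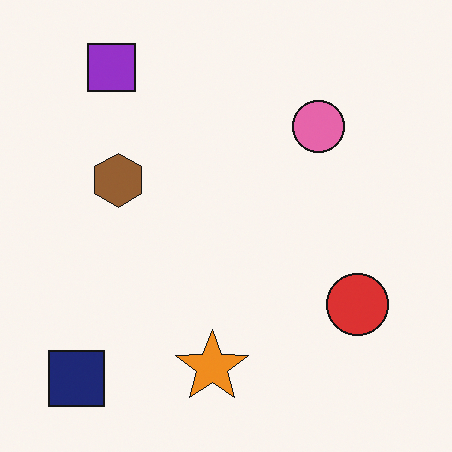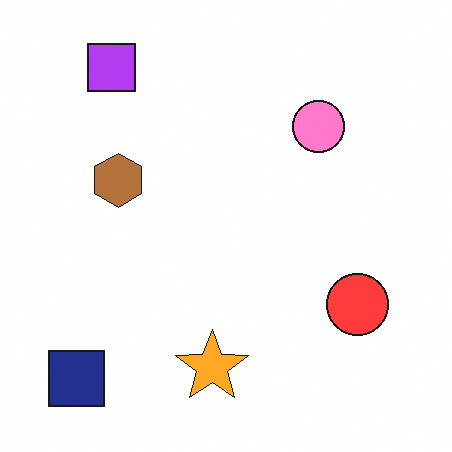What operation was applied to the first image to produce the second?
The image was slightly brightened.

Every pixel — background and shapes alike — is uniformly brightened.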